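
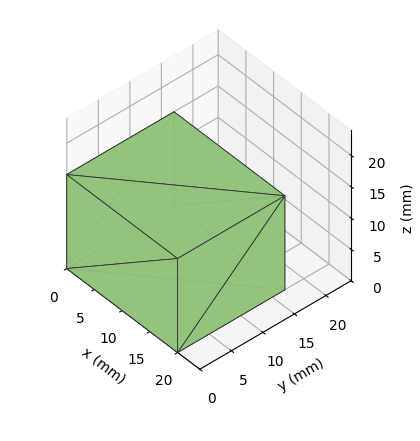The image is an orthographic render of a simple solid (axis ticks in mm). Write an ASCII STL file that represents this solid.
Reading the render: the shape is a rectangular box, roughly 20 × 17 mm footprint and 15 mm tall (dimensions read to the nearest mm from the axis ticks). For the STL, each face is triangulated and given an outward normal.

solid part
  facet normal 0.0000 0.0000 -1.0000
    outer loop
      vertex 20.0 17.0 0.0
      vertex 20.0 0.0 0.0
      vertex 0.0 0.0 0.0
    endloop
  endfacet
  facet normal 0.0000 0.0000 -1.0000
    outer loop
      vertex 0.0 17.0 0.0
      vertex 20.0 17.0 0.0
      vertex 0.0 0.0 0.0
    endloop
  endfacet
  facet normal 0.0000 0.0000 1.0000
    outer loop
      vertex 0.0 0.0 15.0
      vertex 20.0 0.0 15.0
      vertex 20.0 17.0 15.0
    endloop
  endfacet
  facet normal 0.0000 0.0000 1.0000
    outer loop
      vertex 0.0 0.0 15.0
      vertex 20.0 17.0 15.0
      vertex 0.0 17.0 15.0
    endloop
  endfacet
  facet normal 0.0000 -1.0000 0.0000
    outer loop
      vertex 0.0 0.0 0.0
      vertex 20.0 0.0 0.0
      vertex 20.0 0.0 15.0
    endloop
  endfacet
  facet normal 0.0000 -1.0000 0.0000
    outer loop
      vertex 0.0 0.0 0.0
      vertex 20.0 0.0 15.0
      vertex 0.0 0.0 15.0
    endloop
  endfacet
  facet normal 0.0000 1.0000 0.0000
    outer loop
      vertex 20.0 17.0 15.0
      vertex 20.0 17.0 0.0
      vertex 0.0 17.0 0.0
    endloop
  endfacet
  facet normal 0.0000 1.0000 0.0000
    outer loop
      vertex 0.0 17.0 15.0
      vertex 20.0 17.0 15.0
      vertex 0.0 17.0 0.0
    endloop
  endfacet
  facet normal -1.0000 0.0000 0.0000
    outer loop
      vertex 0.0 17.0 15.0
      vertex 0.0 17.0 0.0
      vertex 0.0 0.0 0.0
    endloop
  endfacet
  facet normal -1.0000 0.0000 0.0000
    outer loop
      vertex 0.0 0.0 15.0
      vertex 0.0 17.0 15.0
      vertex 0.0 0.0 0.0
    endloop
  endfacet
  facet normal 1.0000 0.0000 0.0000
    outer loop
      vertex 20.0 0.0 0.0
      vertex 20.0 17.0 0.0
      vertex 20.0 17.0 15.0
    endloop
  endfacet
  facet normal 1.0000 0.0000 0.0000
    outer loop
      vertex 20.0 0.0 0.0
      vertex 20.0 17.0 15.0
      vertex 20.0 0.0 15.0
    endloop
  endfacet
endsolid part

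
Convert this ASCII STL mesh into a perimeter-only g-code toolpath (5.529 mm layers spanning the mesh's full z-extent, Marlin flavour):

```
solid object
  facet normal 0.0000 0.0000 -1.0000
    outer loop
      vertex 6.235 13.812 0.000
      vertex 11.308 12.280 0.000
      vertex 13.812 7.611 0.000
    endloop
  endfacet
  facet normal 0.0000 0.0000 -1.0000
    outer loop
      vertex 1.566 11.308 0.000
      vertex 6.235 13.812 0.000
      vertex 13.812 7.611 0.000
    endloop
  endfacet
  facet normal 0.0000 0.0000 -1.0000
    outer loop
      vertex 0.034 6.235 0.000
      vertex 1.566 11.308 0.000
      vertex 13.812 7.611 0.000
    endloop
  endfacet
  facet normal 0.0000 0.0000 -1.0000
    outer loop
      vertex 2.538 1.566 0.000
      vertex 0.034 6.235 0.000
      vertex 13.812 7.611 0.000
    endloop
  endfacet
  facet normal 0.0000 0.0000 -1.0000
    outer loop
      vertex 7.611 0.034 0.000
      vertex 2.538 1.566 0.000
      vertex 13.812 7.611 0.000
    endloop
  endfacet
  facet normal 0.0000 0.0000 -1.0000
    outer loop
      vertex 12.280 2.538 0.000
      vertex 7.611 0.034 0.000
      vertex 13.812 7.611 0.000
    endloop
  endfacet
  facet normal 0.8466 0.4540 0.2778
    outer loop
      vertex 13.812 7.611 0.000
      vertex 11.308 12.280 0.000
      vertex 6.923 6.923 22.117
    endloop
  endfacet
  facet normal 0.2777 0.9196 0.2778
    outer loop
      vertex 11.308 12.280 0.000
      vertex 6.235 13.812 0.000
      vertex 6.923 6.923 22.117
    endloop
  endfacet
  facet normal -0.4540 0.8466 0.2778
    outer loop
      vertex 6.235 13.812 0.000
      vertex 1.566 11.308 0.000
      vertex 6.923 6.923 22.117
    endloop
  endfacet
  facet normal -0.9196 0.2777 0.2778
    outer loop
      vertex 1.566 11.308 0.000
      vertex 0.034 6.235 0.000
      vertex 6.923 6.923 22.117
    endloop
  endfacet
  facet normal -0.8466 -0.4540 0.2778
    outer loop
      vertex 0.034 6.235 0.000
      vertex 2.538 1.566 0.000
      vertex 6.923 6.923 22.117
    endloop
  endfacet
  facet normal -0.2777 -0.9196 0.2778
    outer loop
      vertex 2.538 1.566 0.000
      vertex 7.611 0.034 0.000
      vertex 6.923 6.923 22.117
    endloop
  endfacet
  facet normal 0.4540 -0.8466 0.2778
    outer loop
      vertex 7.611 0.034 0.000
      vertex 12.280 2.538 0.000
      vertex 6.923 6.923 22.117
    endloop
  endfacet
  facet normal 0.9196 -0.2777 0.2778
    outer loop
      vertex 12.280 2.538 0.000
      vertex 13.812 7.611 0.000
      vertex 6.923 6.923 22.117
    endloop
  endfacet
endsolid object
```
; perimeter-only toolpath
G21 ; units = mm
G90 ; absolute positioning
G28 ; home
; layer 1
G0 Z5.529
G0 X12.090 Y7.439
G1 X10.212 Y10.941
G1 X6.407 Y12.090
G1 X2.905 Y10.212
G1 X1.756 Y6.407
G1 X3.634 Y2.905
G1 X7.439 Y1.756
G1 X10.941 Y3.634
G1 X12.090 Y7.439
; layer 2
G0 Z11.059
G0 X10.367 Y7.267
G1 X9.116 Y9.601
G1 X6.579 Y10.367
G1 X4.245 Y9.116
G1 X3.478 Y6.579
G1 X4.731 Y4.245
G1 X7.267 Y3.478
G1 X9.601 Y4.731
G1 X10.367 Y7.267
; layer 3
G0 Z16.588
G0 X8.645 Y7.095
G1 X8.019 Y8.262
G1 X6.751 Y8.645
G1 X5.584 Y8.019
G1 X5.201 Y6.751
G1 X5.827 Y5.584
G1 X7.095 Y5.201
G1 X8.262 Y5.827
G1 X8.645 Y7.095
M2 ; end

The solid is a regular 8-sided pyramid, base circumscribed radius ≈ 6.92 mm, apex at z ≈ 22.1 mm. Slicing at Δz = 5.529 mm — 4 equal slices spanning the solid's height, so layer i sits at z = i·h/4 — gives 3 non-empty perimeters. Each is a 8-segment closed polygon; G0 lifts to the layer z and rapids to the start vertex, then G1 traces the edges. The cross-section shrinks linearly with z (the slice at the apex is degenerate and omitted).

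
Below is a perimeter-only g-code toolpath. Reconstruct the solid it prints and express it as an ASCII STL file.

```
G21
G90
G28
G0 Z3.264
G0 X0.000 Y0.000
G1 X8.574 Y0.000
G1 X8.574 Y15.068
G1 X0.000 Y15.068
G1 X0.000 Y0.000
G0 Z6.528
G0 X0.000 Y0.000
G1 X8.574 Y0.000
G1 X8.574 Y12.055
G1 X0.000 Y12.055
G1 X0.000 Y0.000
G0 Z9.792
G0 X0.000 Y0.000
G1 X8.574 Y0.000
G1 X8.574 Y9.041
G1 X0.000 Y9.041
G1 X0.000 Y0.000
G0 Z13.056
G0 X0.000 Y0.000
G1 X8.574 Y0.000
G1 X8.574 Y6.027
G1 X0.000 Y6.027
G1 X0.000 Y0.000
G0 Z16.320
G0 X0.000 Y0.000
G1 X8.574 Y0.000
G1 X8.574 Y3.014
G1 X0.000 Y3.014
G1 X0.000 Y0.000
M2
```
solid part
  facet normal 0.0000 0.0000 -1.0000
    outer loop
      vertex 8.574 18.082 0.000
      vertex 8.574 0.000 0.000
      vertex 0.000 0.000 0.000
    endloop
  endfacet
  facet normal 0.0000 0.0000 -1.0000
    outer loop
      vertex 0.000 18.082 0.000
      vertex 8.574 18.082 0.000
      vertex 0.000 0.000 0.000
    endloop
  endfacet
  facet normal 0.0000 -1.0000 0.0000
    outer loop
      vertex 0.000 0.000 0.000
      vertex 8.574 0.000 0.000
      vertex 8.574 0.000 19.584
    endloop
  endfacet
  facet normal 0.0000 -1.0000 0.0000
    outer loop
      vertex 0.000 0.000 0.000
      vertex 8.574 0.000 19.584
      vertex 0.000 0.000 19.584
    endloop
  endfacet
  facet normal 0.0000 0.7347 0.6784
    outer loop
      vertex 0.000 0.000 19.584
      vertex 8.574 0.000 19.584
      vertex 8.574 18.082 0.000
    endloop
  endfacet
  facet normal 0.0000 0.7347 0.6784
    outer loop
      vertex 0.000 0.000 19.584
      vertex 8.574 18.082 0.000
      vertex 0.000 18.082 0.000
    endloop
  endfacet
  facet normal -1.0000 0.0000 0.0000
    outer loop
      vertex 0.000 0.000 19.584
      vertex 0.000 18.082 0.000
      vertex 0.000 0.000 0.000
    endloop
  endfacet
  facet normal 1.0000 0.0000 0.0000
    outer loop
      vertex 8.574 0.000 0.000
      vertex 8.574 18.082 0.000
      vertex 8.574 0.000 19.584
    endloop
  endfacet
endsolid part

The G0 Z moves step by Δz≈3.264 mm. The G1 loops shrink linearly with z, so the solid tapers from its base footprint up to z≈19.6. Closing with a flat bottom cap and the tapered top and triangulating gives 8 facets — a wedge (ramp): 8.57 × 18.1 mm base, rising to 19.6 mm along the y=0 edge and sloping linearly to z=0 at y=18.1.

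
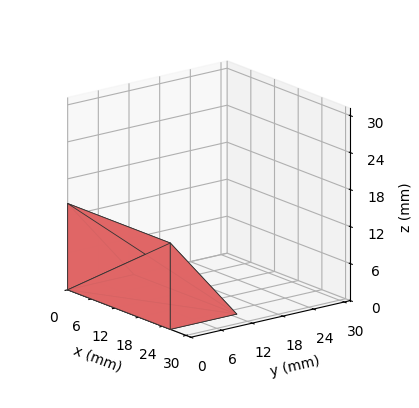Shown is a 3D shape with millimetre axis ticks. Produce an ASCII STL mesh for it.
Reading the render: the shape is a wedge (ramp): 26 × 13 mm base, rising to 14 mm along the y=0 edge and sloping linearly to z=0 at y=13 (dimensions read to the nearest mm from the axis ticks). For the STL, each face is triangulated and given an outward normal.

solid part
  facet normal 0.0000 0.0000 -1.0000
    outer loop
      vertex 26.0 13.0 0.0
      vertex 26.0 0.0 0.0
      vertex 0.0 0.0 0.0
    endloop
  endfacet
  facet normal 0.0000 0.0000 -1.0000
    outer loop
      vertex 0.0 13.0 0.0
      vertex 26.0 13.0 0.0
      vertex 0.0 0.0 0.0
    endloop
  endfacet
  facet normal 0.0000 -1.0000 0.0000
    outer loop
      vertex 0.0 0.0 0.0
      vertex 26.0 0.0 0.0
      vertex 26.0 0.0 14.0
    endloop
  endfacet
  facet normal 0.0000 -1.0000 0.0000
    outer loop
      vertex 0.0 0.0 0.0
      vertex 26.0 0.0 14.0
      vertex 0.0 0.0 14.0
    endloop
  endfacet
  facet normal 0.0000 0.7328 0.6805
    outer loop
      vertex 0.0 0.0 14.0
      vertex 26.0 0.0 14.0
      vertex 26.0 13.0 0.0
    endloop
  endfacet
  facet normal 0.0000 0.7328 0.6805
    outer loop
      vertex 0.0 0.0 14.0
      vertex 26.0 13.0 0.0
      vertex 0.0 13.0 0.0
    endloop
  endfacet
  facet normal -1.0000 0.0000 0.0000
    outer loop
      vertex 0.0 0.0 14.0
      vertex 0.0 13.0 0.0
      vertex 0.0 0.0 0.0
    endloop
  endfacet
  facet normal 1.0000 0.0000 0.0000
    outer loop
      vertex 26.0 0.0 0.0
      vertex 26.0 13.0 0.0
      vertex 26.0 0.0 14.0
    endloop
  endfacet
endsolid part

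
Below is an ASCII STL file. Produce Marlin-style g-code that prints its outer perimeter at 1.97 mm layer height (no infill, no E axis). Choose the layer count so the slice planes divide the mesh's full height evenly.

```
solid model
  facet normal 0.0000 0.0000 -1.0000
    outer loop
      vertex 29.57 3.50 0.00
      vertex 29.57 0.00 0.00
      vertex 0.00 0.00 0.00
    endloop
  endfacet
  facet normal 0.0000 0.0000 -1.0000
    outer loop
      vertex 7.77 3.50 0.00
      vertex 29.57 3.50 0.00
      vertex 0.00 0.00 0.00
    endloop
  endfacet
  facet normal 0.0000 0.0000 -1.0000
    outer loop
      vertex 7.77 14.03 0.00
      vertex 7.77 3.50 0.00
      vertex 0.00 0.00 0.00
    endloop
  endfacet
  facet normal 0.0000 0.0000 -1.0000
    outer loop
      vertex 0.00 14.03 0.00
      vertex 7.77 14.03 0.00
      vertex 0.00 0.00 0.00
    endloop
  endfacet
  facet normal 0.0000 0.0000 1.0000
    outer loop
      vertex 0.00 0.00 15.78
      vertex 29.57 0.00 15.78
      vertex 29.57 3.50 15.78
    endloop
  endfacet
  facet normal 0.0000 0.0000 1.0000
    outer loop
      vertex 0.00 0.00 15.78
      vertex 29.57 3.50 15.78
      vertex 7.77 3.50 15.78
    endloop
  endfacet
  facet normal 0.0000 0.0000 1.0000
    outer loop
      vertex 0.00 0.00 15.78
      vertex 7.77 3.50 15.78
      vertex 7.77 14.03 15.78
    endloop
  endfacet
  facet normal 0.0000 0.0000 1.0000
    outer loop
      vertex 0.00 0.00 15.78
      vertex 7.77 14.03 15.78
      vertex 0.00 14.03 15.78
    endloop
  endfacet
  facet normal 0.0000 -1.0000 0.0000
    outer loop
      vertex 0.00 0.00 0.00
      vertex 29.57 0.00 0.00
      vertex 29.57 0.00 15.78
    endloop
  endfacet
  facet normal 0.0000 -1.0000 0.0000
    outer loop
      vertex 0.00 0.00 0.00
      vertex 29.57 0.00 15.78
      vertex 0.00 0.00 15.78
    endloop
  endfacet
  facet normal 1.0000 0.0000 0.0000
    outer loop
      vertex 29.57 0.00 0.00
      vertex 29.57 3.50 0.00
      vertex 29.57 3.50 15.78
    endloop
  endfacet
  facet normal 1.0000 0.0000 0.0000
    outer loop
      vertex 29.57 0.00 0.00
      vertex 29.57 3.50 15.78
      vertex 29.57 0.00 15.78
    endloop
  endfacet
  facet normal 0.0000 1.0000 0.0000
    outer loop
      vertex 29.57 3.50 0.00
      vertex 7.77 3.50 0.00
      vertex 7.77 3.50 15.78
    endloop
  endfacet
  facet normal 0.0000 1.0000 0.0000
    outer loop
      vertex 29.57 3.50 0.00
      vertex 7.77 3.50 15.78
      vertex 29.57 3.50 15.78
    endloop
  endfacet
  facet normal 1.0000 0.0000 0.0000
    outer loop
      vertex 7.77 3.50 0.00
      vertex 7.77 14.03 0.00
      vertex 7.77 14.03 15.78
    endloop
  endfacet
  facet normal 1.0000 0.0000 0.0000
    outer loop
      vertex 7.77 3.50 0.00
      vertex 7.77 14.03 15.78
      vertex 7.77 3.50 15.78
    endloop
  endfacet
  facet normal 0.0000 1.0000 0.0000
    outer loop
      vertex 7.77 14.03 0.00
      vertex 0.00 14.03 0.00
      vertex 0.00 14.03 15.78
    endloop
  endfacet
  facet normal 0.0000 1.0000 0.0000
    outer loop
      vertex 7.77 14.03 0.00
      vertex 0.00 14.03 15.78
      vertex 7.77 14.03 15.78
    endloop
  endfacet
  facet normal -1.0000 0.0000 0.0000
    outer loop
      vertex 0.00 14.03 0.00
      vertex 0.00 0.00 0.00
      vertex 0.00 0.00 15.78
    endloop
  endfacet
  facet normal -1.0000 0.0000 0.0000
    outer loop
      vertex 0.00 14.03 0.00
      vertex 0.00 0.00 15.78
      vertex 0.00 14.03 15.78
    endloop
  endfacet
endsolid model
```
; perimeter-only toolpath
G21 ; units = mm
G90 ; absolute positioning
G28 ; home
; layer 1
G0 Z1.97
G0 X0.00 Y0.00
G1 X29.57 Y0.00
G1 X29.57 Y3.50
G1 X7.77 Y3.50
G1 X7.77 Y14.03
G1 X0.00 Y14.03
G1 X0.00 Y0.00
; layer 2
G0 Z3.94
G0 X0.00 Y0.00
G1 X29.57 Y0.00
G1 X29.57 Y3.50
G1 X7.77 Y3.50
G1 X7.77 Y14.03
G1 X0.00 Y14.03
G1 X0.00 Y0.00
; layer 3
G0 Z5.92
G0 X0.00 Y0.00
G1 X29.57 Y0.00
G1 X29.57 Y3.50
G1 X7.77 Y3.50
G1 X7.77 Y14.03
G1 X0.00 Y14.03
G1 X0.00 Y0.00
; layer 4
G0 Z7.89
G0 X0.00 Y0.00
G1 X29.57 Y0.00
G1 X29.57 Y3.50
G1 X7.77 Y3.50
G1 X7.77 Y14.03
G1 X0.00 Y14.03
G1 X0.00 Y0.00
; layer 5
G0 Z9.86
G0 X0.00 Y0.00
G1 X29.57 Y0.00
G1 X29.57 Y3.50
G1 X7.77 Y3.50
G1 X7.77 Y14.03
G1 X0.00 Y14.03
G1 X0.00 Y0.00
; layer 6
G0 Z11.83
G0 X0.00 Y0.00
G1 X29.57 Y0.00
G1 X29.57 Y3.50
G1 X7.77 Y3.50
G1 X7.77 Y14.03
G1 X0.00 Y14.03
G1 X0.00 Y0.00
; layer 7
G0 Z13.81
G0 X0.00 Y0.00
G1 X29.57 Y0.00
G1 X29.57 Y3.50
G1 X7.77 Y3.50
G1 X7.77 Y14.03
G1 X0.00 Y14.03
G1 X0.00 Y0.00
; layer 8
G0 Z15.78
G0 X0.00 Y0.00
G1 X29.57 Y0.00
G1 X29.57 Y3.50
G1 X7.77 Y3.50
G1 X7.77 Y14.03
G1 X0.00 Y14.03
G1 X0.00 Y0.00
M2 ; end

The solid is an L-shaped prism: outer 29.6 × 14 mm, arm thicknesses ≈ 3.5 mm (horizontal) and 7.77 mm (vertical), extruded 15.8 mm in z. Slicing at Δz = 1.97 mm — 8 equal slices spanning the solid's height, so layer i sits at z = i·h/8 — gives 8 non-empty perimeters. Each is a 6-segment closed polygon; G0 lifts to the layer z and rapids to the start vertex, then G1 traces the edges.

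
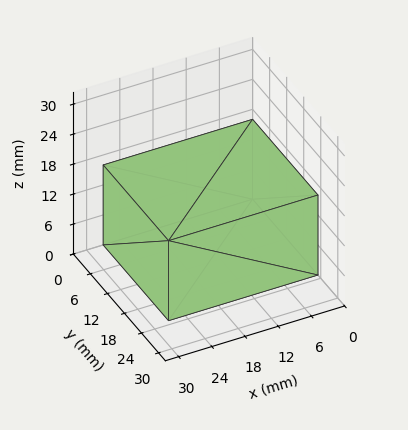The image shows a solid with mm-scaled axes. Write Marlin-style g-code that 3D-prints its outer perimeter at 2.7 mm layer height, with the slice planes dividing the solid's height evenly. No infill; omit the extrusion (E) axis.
Reading the render: the shape is a rectangular box, roughly 27 × 23 mm footprint and 16 mm tall (dimensions read to the nearest mm from the axis ticks). For the g-code, the solid's height is divided into equal slices at the stated Δz and each level perimeter traced with G1 moves after a G0 lift.

; perimeter-only toolpath
G21 ; units = mm
G90 ; absolute positioning
G28 ; home
; layer 1
G0 Z2.7
G0 X0.0 Y0.0
G1 X27.0 Y0.0
G1 X27.0 Y23.0
G1 X0.0 Y23.0
G1 X0.0 Y0.0
; layer 2
G0 Z5.3
G0 X0.0 Y0.0
G1 X27.0 Y0.0
G1 X27.0 Y23.0
G1 X0.0 Y23.0
G1 X0.0 Y0.0
; layer 3
G0 Z8.0
G0 X0.0 Y0.0
G1 X27.0 Y0.0
G1 X27.0 Y23.0
G1 X0.0 Y23.0
G1 X0.0 Y0.0
; layer 4
G0 Z10.7
G0 X0.0 Y0.0
G1 X27.0 Y0.0
G1 X27.0 Y23.0
G1 X0.0 Y23.0
G1 X0.0 Y0.0
; layer 5
G0 Z13.3
G0 X0.0 Y0.0
G1 X27.0 Y0.0
G1 X27.0 Y23.0
G1 X0.0 Y23.0
G1 X0.0 Y0.0
; layer 6
G0 Z16.0
G0 X0.0 Y0.0
G1 X27.0 Y0.0
G1 X27.0 Y23.0
G1 X0.0 Y23.0
G1 X0.0 Y0.0
M2 ; end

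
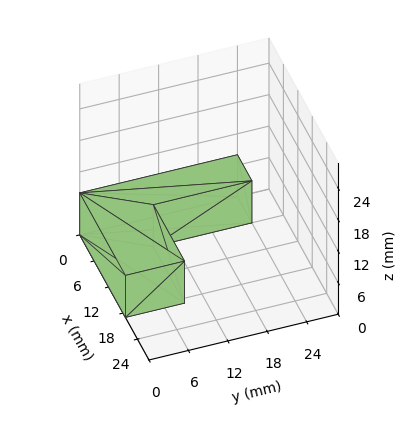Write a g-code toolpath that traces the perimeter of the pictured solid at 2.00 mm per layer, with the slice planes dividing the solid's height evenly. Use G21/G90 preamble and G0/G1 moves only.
Reading the render: the shape is an L-shaped prism: outer 19 × 24 mm, arm thicknesses ≈ 9 mm (horizontal) and 6 mm (vertical), extruded 8 mm in z (dimensions read to the nearest mm from the axis ticks). For the g-code, the solid's height is divided into equal slices at the stated Δz and each level perimeter traced with G1 moves after a G0 lift.

; perimeter-only toolpath
G21 ; units = mm
G90 ; absolute positioning
G28 ; home
; layer 1
G0 Z2.00
G0 X0.00 Y0.00
G1 X19.00 Y0.00
G1 X19.00 Y9.00
G1 X6.00 Y9.00
G1 X6.00 Y24.00
G1 X0.00 Y24.00
G1 X0.00 Y0.00
; layer 2
G0 Z4.00
G0 X0.00 Y0.00
G1 X19.00 Y0.00
G1 X19.00 Y9.00
G1 X6.00 Y9.00
G1 X6.00 Y24.00
G1 X0.00 Y24.00
G1 X0.00 Y0.00
; layer 3
G0 Z6.00
G0 X0.00 Y0.00
G1 X19.00 Y0.00
G1 X19.00 Y9.00
G1 X6.00 Y9.00
G1 X6.00 Y24.00
G1 X0.00 Y24.00
G1 X0.00 Y0.00
; layer 4
G0 Z8.00
G0 X0.00 Y0.00
G1 X19.00 Y0.00
G1 X19.00 Y9.00
G1 X6.00 Y9.00
G1 X6.00 Y24.00
G1 X0.00 Y24.00
G1 X0.00 Y0.00
M2 ; end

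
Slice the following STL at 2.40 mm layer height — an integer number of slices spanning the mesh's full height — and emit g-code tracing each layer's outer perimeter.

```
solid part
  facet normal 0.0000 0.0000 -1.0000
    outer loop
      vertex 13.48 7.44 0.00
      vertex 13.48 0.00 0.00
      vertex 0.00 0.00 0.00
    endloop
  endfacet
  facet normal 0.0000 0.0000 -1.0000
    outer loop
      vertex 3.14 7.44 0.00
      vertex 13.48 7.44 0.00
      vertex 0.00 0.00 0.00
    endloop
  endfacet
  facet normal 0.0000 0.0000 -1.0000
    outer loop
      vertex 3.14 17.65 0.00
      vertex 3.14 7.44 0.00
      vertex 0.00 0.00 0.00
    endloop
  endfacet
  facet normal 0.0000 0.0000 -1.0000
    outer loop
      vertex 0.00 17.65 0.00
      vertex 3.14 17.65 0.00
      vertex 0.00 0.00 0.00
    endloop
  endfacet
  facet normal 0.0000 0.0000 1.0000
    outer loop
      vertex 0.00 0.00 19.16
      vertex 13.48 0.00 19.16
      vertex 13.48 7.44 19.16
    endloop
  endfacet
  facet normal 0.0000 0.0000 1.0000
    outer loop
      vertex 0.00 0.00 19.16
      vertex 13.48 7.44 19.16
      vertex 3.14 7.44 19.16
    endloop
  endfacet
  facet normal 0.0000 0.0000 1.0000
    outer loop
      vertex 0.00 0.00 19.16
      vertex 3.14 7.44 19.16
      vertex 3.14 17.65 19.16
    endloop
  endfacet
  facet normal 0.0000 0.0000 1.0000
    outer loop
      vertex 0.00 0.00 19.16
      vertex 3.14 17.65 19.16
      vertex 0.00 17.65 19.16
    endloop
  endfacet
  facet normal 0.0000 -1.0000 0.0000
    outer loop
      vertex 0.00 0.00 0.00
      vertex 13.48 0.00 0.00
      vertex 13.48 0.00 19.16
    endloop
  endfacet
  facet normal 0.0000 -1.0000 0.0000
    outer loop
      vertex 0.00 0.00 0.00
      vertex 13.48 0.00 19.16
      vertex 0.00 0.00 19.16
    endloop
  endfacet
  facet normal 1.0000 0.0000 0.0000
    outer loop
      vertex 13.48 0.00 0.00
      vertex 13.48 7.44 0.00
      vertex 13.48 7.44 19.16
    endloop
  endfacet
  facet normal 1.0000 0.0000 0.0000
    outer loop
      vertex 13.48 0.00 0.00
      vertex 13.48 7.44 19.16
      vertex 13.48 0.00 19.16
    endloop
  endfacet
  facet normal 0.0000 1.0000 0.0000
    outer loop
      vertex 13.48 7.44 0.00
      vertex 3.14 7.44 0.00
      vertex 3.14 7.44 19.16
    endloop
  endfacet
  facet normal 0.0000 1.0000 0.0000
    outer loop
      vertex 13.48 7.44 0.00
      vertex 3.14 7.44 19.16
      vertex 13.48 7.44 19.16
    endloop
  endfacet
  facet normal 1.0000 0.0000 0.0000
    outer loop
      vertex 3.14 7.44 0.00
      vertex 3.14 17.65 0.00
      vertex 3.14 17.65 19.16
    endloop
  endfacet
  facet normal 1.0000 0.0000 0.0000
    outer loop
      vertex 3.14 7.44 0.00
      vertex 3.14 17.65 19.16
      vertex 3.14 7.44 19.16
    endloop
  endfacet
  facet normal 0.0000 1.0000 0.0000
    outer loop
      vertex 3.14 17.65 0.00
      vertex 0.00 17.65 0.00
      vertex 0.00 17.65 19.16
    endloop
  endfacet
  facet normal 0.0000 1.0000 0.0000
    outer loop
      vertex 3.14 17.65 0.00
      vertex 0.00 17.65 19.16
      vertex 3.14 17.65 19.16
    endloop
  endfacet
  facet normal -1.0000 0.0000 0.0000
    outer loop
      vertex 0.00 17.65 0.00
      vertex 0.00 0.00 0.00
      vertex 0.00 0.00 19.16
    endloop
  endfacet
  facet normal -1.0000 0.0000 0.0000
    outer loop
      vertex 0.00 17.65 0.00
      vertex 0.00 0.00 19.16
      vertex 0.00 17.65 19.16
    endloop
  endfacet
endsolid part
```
; perimeter-only toolpath
G21 ; units = mm
G90 ; absolute positioning
G28 ; home
; layer 1
G0 Z2.40
G0 X0.00 Y0.00
G1 X13.48 Y0.00
G1 X13.48 Y7.44
G1 X3.14 Y7.44
G1 X3.14 Y17.65
G1 X0.00 Y17.65
G1 X0.00 Y0.00
; layer 2
G0 Z4.79
G0 X0.00 Y0.00
G1 X13.48 Y0.00
G1 X13.48 Y7.44
G1 X3.14 Y7.44
G1 X3.14 Y17.65
G1 X0.00 Y17.65
G1 X0.00 Y0.00
; layer 3
G0 Z7.19
G0 X0.00 Y0.00
G1 X13.48 Y0.00
G1 X13.48 Y7.44
G1 X3.14 Y7.44
G1 X3.14 Y17.65
G1 X0.00 Y17.65
G1 X0.00 Y0.00
; layer 4
G0 Z9.58
G0 X0.00 Y0.00
G1 X13.48 Y0.00
G1 X13.48 Y7.44
G1 X3.14 Y7.44
G1 X3.14 Y17.65
G1 X0.00 Y17.65
G1 X0.00 Y0.00
; layer 5
G0 Z11.97
G0 X0.00 Y0.00
G1 X13.48 Y0.00
G1 X13.48 Y7.44
G1 X3.14 Y7.44
G1 X3.14 Y17.65
G1 X0.00 Y17.65
G1 X0.00 Y0.00
; layer 6
G0 Z14.37
G0 X0.00 Y0.00
G1 X13.48 Y0.00
G1 X13.48 Y7.44
G1 X3.14 Y7.44
G1 X3.14 Y17.65
G1 X0.00 Y17.65
G1 X0.00 Y0.00
; layer 7
G0 Z16.77
G0 X0.00 Y0.00
G1 X13.48 Y0.00
G1 X13.48 Y7.44
G1 X3.14 Y7.44
G1 X3.14 Y17.65
G1 X0.00 Y17.65
G1 X0.00 Y0.00
; layer 8
G0 Z19.16
G0 X0.00 Y0.00
G1 X13.48 Y0.00
G1 X13.48 Y7.44
G1 X3.14 Y7.44
G1 X3.14 Y17.65
G1 X0.00 Y17.65
G1 X0.00 Y0.00
M2 ; end

The solid is an L-shaped prism: outer 13.5 × 17.6 mm, arm thicknesses ≈ 7.44 mm (horizontal) and 3.14 mm (vertical), extruded 19.2 mm in z. Slicing at Δz = 2.40 mm — 8 equal slices spanning the solid's height, so layer i sits at z = i·h/8 — gives 8 non-empty perimeters. Each is a 6-segment closed polygon; G0 lifts to the layer z and rapids to the start vertex, then G1 traces the edges.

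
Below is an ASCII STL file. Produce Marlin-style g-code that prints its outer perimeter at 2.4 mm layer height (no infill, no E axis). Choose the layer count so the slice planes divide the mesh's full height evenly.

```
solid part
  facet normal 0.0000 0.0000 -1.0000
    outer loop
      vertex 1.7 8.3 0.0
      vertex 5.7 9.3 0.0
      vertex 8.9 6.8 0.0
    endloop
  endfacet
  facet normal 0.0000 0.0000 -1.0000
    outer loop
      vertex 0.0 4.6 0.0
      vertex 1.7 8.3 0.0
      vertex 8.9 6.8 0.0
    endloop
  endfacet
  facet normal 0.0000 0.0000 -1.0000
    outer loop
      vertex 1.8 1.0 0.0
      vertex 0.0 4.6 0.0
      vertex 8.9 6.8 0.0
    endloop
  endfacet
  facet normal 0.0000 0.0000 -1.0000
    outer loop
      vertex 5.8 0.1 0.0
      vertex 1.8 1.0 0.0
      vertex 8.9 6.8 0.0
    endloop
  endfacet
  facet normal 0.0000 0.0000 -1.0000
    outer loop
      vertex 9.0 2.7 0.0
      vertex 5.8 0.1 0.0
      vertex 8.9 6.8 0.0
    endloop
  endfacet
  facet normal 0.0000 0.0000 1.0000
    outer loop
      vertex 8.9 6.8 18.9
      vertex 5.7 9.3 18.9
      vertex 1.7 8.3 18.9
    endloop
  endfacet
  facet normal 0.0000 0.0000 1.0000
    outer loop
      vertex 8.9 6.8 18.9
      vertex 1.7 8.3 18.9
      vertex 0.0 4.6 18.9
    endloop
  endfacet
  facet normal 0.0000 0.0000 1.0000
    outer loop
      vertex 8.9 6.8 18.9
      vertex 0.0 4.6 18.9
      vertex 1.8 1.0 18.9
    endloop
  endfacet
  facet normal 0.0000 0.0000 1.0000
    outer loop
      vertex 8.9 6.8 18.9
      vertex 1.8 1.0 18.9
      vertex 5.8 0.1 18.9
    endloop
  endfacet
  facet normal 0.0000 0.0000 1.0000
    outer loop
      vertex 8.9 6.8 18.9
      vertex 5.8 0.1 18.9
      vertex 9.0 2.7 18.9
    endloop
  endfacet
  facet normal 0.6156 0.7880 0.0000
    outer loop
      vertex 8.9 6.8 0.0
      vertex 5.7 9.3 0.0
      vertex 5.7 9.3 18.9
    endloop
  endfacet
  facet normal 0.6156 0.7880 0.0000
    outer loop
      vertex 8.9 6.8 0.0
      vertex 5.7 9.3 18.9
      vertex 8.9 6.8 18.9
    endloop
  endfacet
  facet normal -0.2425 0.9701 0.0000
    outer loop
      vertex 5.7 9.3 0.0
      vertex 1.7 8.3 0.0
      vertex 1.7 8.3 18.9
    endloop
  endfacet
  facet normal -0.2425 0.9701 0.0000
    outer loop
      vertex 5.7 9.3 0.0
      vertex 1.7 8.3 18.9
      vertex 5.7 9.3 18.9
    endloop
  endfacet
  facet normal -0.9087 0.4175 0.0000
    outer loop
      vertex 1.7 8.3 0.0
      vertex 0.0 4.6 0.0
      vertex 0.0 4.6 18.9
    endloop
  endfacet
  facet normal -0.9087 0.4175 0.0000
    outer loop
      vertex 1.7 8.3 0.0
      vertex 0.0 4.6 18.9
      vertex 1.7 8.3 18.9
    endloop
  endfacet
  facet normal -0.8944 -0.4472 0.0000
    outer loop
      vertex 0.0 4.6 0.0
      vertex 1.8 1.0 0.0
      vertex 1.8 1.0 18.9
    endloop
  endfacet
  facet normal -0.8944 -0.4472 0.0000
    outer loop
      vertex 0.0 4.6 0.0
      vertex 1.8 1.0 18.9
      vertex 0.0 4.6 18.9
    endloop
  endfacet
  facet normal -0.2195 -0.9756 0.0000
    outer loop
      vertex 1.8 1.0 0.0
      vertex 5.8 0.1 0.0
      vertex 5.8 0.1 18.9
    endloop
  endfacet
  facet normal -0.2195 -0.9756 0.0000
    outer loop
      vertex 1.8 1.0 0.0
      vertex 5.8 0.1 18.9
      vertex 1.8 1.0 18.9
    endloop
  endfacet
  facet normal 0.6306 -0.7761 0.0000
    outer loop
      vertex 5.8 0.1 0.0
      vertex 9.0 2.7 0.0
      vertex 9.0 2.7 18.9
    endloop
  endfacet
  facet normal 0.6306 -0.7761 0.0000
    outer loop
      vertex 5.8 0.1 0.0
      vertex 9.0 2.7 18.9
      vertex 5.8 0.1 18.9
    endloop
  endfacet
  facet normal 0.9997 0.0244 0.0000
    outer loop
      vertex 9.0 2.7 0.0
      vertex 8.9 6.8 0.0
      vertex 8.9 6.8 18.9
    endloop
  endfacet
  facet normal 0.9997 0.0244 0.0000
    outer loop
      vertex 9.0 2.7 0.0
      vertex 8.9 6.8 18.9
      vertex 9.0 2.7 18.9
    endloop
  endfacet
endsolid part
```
; perimeter-only toolpath
G21 ; units = mm
G90 ; absolute positioning
G28 ; home
; layer 1
G0 Z2.4
G0 X8.9 Y6.8
G1 X5.7 Y9.3
G1 X1.7 Y8.3
G1 X0.0 Y4.6
G1 X1.8 Y1.0
G1 X5.8 Y0.1
G1 X9.0 Y2.7
G1 X8.9 Y6.8
; layer 2
G0 Z4.7
G0 X8.9 Y6.8
G1 X5.7 Y9.3
G1 X1.7 Y8.3
G1 X0.0 Y4.6
G1 X1.8 Y1.0
G1 X5.8 Y0.1
G1 X9.0 Y2.7
G1 X8.9 Y6.8
; layer 3
G0 Z7.1
G0 X8.9 Y6.8
G1 X5.7 Y9.3
G1 X1.7 Y8.3
G1 X0.0 Y4.6
G1 X1.8 Y1.0
G1 X5.8 Y0.1
G1 X9.0 Y2.7
G1 X8.9 Y6.8
; layer 4
G0 Z9.4
G0 X8.9 Y6.8
G1 X5.7 Y9.3
G1 X1.7 Y8.3
G1 X0.0 Y4.6
G1 X1.8 Y1.0
G1 X5.8 Y0.1
G1 X9.0 Y2.7
G1 X8.9 Y6.8
; layer 5
G0 Z11.8
G0 X8.9 Y6.8
G1 X5.7 Y9.3
G1 X1.7 Y8.3
G1 X0.0 Y4.6
G1 X1.8 Y1.0
G1 X5.8 Y0.1
G1 X9.0 Y2.7
G1 X8.9 Y6.8
; layer 6
G0 Z14.2
G0 X8.9 Y6.8
G1 X5.7 Y9.3
G1 X1.7 Y8.3
G1 X0.0 Y4.6
G1 X1.8 Y1.0
G1 X5.8 Y0.1
G1 X9.0 Y2.7
G1 X8.9 Y6.8
; layer 7
G0 Z16.5
G0 X8.9 Y6.8
G1 X5.7 Y9.3
G1 X1.7 Y8.3
G1 X0.0 Y4.6
G1 X1.8 Y1.0
G1 X5.8 Y0.1
G1 X9.0 Y2.7
G1 X8.9 Y6.8
; layer 8
G0 Z18.9
G0 X8.9 Y6.8
G1 X5.7 Y9.3
G1 X1.7 Y8.3
G1 X0.0 Y4.6
G1 X1.8 Y1.0
G1 X5.8 Y0.1
G1 X9.0 Y2.7
G1 X8.9 Y6.8
M2 ; end

The solid is a regular 7-sided prism (a cylinder approximated with 7 flat sides), circumscribed radius ≈ 4.7 mm, height ≈ 18.9 mm. Slicing at Δz = 2.4 mm — 8 equal slices spanning the solid's height, so layer i sits at z = i·h/8 — gives 8 non-empty perimeters. Each is a 7-segment closed polygon; G0 lifts to the layer z and rapids to the start vertex, then G1 traces the edges.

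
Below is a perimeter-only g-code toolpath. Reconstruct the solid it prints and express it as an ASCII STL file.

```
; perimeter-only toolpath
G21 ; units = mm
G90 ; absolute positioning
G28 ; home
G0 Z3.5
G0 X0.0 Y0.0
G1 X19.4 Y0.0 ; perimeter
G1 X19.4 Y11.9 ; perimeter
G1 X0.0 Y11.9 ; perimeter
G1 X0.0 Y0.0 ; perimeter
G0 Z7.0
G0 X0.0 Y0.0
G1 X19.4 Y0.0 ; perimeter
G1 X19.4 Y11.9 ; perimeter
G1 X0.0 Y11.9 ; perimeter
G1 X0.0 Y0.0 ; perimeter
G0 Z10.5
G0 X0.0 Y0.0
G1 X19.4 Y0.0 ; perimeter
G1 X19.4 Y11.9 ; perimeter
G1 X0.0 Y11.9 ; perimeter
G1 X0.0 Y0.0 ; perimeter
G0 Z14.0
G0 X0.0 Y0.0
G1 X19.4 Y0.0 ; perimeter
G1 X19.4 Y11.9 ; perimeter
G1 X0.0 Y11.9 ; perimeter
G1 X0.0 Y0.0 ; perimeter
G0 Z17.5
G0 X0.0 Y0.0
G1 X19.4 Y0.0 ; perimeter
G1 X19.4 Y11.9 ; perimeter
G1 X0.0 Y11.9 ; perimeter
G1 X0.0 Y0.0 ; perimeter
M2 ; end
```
solid part
  facet normal 0.0000 0.0000 -1.0000
    outer loop
      vertex 19.4 11.9 0.0
      vertex 19.4 0.0 0.0
      vertex 0.0 0.0 0.0
    endloop
  endfacet
  facet normal 0.0000 0.0000 -1.0000
    outer loop
      vertex 0.0 11.9 0.0
      vertex 19.4 11.9 0.0
      vertex 0.0 0.0 0.0
    endloop
  endfacet
  facet normal 0.0000 0.0000 1.0000
    outer loop
      vertex 0.0 0.0 17.5
      vertex 19.4 0.0 17.5
      vertex 19.4 11.9 17.5
    endloop
  endfacet
  facet normal 0.0000 0.0000 1.0000
    outer loop
      vertex 0.0 0.0 17.5
      vertex 19.4 11.9 17.5
      vertex 0.0 11.9 17.5
    endloop
  endfacet
  facet normal 0.0000 -1.0000 0.0000
    outer loop
      vertex 0.0 0.0 0.0
      vertex 19.4 0.0 0.0
      vertex 19.4 0.0 17.5
    endloop
  endfacet
  facet normal 0.0000 -1.0000 0.0000
    outer loop
      vertex 0.0 0.0 0.0
      vertex 19.4 0.0 17.5
      vertex 0.0 0.0 17.5
    endloop
  endfacet
  facet normal 0.0000 1.0000 0.0000
    outer loop
      vertex 19.4 11.9 17.5
      vertex 19.4 11.9 0.0
      vertex 0.0 11.9 0.0
    endloop
  endfacet
  facet normal 0.0000 1.0000 0.0000
    outer loop
      vertex 0.0 11.9 17.5
      vertex 19.4 11.9 17.5
      vertex 0.0 11.9 0.0
    endloop
  endfacet
  facet normal -1.0000 0.0000 0.0000
    outer loop
      vertex 0.0 11.9 17.5
      vertex 0.0 11.9 0.0
      vertex 0.0 0.0 0.0
    endloop
  endfacet
  facet normal -1.0000 0.0000 0.0000
    outer loop
      vertex 0.0 0.0 17.5
      vertex 0.0 11.9 17.5
      vertex 0.0 0.0 0.0
    endloop
  endfacet
  facet normal 1.0000 0.0000 0.0000
    outer loop
      vertex 19.4 0.0 0.0
      vertex 19.4 11.9 0.0
      vertex 19.4 11.9 17.5
    endloop
  endfacet
  facet normal 1.0000 0.0000 0.0000
    outer loop
      vertex 19.4 0.0 0.0
      vertex 19.4 11.9 17.5
      vertex 19.4 0.0 17.5
    endloop
  endfacet
endsolid part

The G0 Z moves step by Δz≈3.5 mm. Every layer's G1 loop is the same polygon, so the solid is a straight extrusion of it from z=0 to z≈17.5. Closing with flat bottom and top caps and triangulating gives 12 facets — a rectangular box, roughly 19.4 × 11.9 mm footprint and 17.5 mm tall.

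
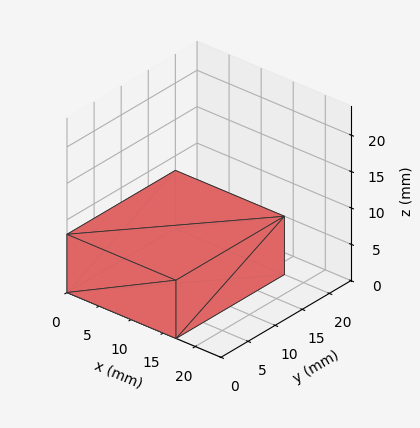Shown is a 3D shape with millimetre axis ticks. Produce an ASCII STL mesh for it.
Reading the render: the shape is a rectangular box, roughly 17 × 20 mm footprint and 8 mm tall (dimensions read to the nearest mm from the axis ticks). For the STL, each face is triangulated and given an outward normal.

solid part
  facet normal 0.0000 0.0000 -1.0000
    outer loop
      vertex 17.0 20.0 0.0
      vertex 17.0 0.0 0.0
      vertex 0.0 0.0 0.0
    endloop
  endfacet
  facet normal 0.0000 0.0000 -1.0000
    outer loop
      vertex 0.0 20.0 0.0
      vertex 17.0 20.0 0.0
      vertex 0.0 0.0 0.0
    endloop
  endfacet
  facet normal 0.0000 0.0000 1.0000
    outer loop
      vertex 0.0 0.0 8.0
      vertex 17.0 0.0 8.0
      vertex 17.0 20.0 8.0
    endloop
  endfacet
  facet normal 0.0000 0.0000 1.0000
    outer loop
      vertex 0.0 0.0 8.0
      vertex 17.0 20.0 8.0
      vertex 0.0 20.0 8.0
    endloop
  endfacet
  facet normal 0.0000 -1.0000 0.0000
    outer loop
      vertex 0.0 0.0 0.0
      vertex 17.0 0.0 0.0
      vertex 17.0 0.0 8.0
    endloop
  endfacet
  facet normal 0.0000 -1.0000 0.0000
    outer loop
      vertex 0.0 0.0 0.0
      vertex 17.0 0.0 8.0
      vertex 0.0 0.0 8.0
    endloop
  endfacet
  facet normal 0.0000 1.0000 0.0000
    outer loop
      vertex 17.0 20.0 8.0
      vertex 17.0 20.0 0.0
      vertex 0.0 20.0 0.0
    endloop
  endfacet
  facet normal 0.0000 1.0000 0.0000
    outer loop
      vertex 0.0 20.0 8.0
      vertex 17.0 20.0 8.0
      vertex 0.0 20.0 0.0
    endloop
  endfacet
  facet normal -1.0000 0.0000 0.0000
    outer loop
      vertex 0.0 20.0 8.0
      vertex 0.0 20.0 0.0
      vertex 0.0 0.0 0.0
    endloop
  endfacet
  facet normal -1.0000 0.0000 0.0000
    outer loop
      vertex 0.0 0.0 8.0
      vertex 0.0 20.0 8.0
      vertex 0.0 0.0 0.0
    endloop
  endfacet
  facet normal 1.0000 0.0000 0.0000
    outer loop
      vertex 17.0 0.0 0.0
      vertex 17.0 20.0 0.0
      vertex 17.0 20.0 8.0
    endloop
  endfacet
  facet normal 1.0000 0.0000 0.0000
    outer loop
      vertex 17.0 0.0 0.0
      vertex 17.0 20.0 8.0
      vertex 17.0 0.0 8.0
    endloop
  endfacet
endsolid part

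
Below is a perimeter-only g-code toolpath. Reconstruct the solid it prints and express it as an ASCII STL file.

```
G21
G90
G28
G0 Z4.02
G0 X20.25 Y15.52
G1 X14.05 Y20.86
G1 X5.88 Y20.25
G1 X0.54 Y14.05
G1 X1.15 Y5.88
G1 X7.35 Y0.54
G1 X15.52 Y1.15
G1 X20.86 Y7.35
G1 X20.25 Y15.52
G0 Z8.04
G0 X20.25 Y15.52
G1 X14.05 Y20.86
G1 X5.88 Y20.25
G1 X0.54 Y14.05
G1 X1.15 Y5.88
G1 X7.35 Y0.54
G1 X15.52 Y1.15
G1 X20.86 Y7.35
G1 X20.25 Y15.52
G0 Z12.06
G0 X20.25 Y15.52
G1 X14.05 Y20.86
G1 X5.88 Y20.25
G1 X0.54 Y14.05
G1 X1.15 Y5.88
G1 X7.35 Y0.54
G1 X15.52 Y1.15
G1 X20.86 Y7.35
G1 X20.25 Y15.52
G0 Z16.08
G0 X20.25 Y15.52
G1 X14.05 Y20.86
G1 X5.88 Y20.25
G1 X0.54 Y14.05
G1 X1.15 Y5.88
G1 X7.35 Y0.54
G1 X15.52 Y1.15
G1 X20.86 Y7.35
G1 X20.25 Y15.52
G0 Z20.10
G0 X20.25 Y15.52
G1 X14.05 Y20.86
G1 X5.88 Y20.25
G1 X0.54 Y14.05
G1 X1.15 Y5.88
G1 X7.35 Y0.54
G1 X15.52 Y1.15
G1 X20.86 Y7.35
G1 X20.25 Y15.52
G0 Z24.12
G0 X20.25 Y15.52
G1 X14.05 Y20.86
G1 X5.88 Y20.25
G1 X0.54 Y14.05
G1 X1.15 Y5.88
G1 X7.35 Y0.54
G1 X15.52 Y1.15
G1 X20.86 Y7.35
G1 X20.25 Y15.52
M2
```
solid part
  facet normal 0.0000 0.0000 -1.0000
    outer loop
      vertex 5.88 20.25 0.00
      vertex 14.05 20.86 0.00
      vertex 20.25 15.52 0.00
    endloop
  endfacet
  facet normal 0.0000 0.0000 -1.0000
    outer loop
      vertex 0.54 14.05 0.00
      vertex 5.88 20.25 0.00
      vertex 20.25 15.52 0.00
    endloop
  endfacet
  facet normal 0.0000 0.0000 -1.0000
    outer loop
      vertex 1.15 5.88 0.00
      vertex 0.54 14.05 0.00
      vertex 20.25 15.52 0.00
    endloop
  endfacet
  facet normal 0.0000 0.0000 -1.0000
    outer loop
      vertex 7.35 0.54 0.00
      vertex 1.15 5.88 0.00
      vertex 20.25 15.52 0.00
    endloop
  endfacet
  facet normal 0.0000 0.0000 -1.0000
    outer loop
      vertex 15.52 1.15 0.00
      vertex 7.35 0.54 0.00
      vertex 20.25 15.52 0.00
    endloop
  endfacet
  facet normal 0.0000 0.0000 -1.0000
    outer loop
      vertex 20.86 7.35 0.00
      vertex 15.52 1.15 0.00
      vertex 20.25 15.52 0.00
    endloop
  endfacet
  facet normal 0.0000 0.0000 1.0000
    outer loop
      vertex 20.25 15.52 24.12
      vertex 14.05 20.86 24.12
      vertex 5.88 20.25 24.12
    endloop
  endfacet
  facet normal 0.0000 0.0000 1.0000
    outer loop
      vertex 20.25 15.52 24.12
      vertex 5.88 20.25 24.12
      vertex 0.54 14.05 24.12
    endloop
  endfacet
  facet normal 0.0000 0.0000 1.0000
    outer loop
      vertex 20.25 15.52 24.12
      vertex 0.54 14.05 24.12
      vertex 1.15 5.88 24.12
    endloop
  endfacet
  facet normal 0.0000 0.0000 1.0000
    outer loop
      vertex 20.25 15.52 24.12
      vertex 1.15 5.88 24.12
      vertex 7.35 0.54 24.12
    endloop
  endfacet
  facet normal 0.0000 0.0000 1.0000
    outer loop
      vertex 20.25 15.52 24.12
      vertex 7.35 0.54 24.12
      vertex 15.52 1.15 24.12
    endloop
  endfacet
  facet normal 0.0000 0.0000 1.0000
    outer loop
      vertex 20.25 15.52 24.12
      vertex 15.52 1.15 24.12
      vertex 20.86 7.35 24.12
    endloop
  endfacet
  facet normal 0.6526 0.7577 0.0000
    outer loop
      vertex 20.25 15.52 0.00
      vertex 14.05 20.86 0.00
      vertex 14.05 20.86 24.12
    endloop
  endfacet
  facet normal 0.6526 0.7577 0.0000
    outer loop
      vertex 20.25 15.52 0.00
      vertex 14.05 20.86 24.12
      vertex 20.25 15.52 24.12
    endloop
  endfacet
  facet normal -0.0745 0.9972 0.0000
    outer loop
      vertex 14.05 20.86 0.00
      vertex 5.88 20.25 0.00
      vertex 5.88 20.25 24.12
    endloop
  endfacet
  facet normal -0.0745 0.9972 0.0000
    outer loop
      vertex 14.05 20.86 0.00
      vertex 5.88 20.25 24.12
      vertex 14.05 20.86 24.12
    endloop
  endfacet
  facet normal -0.7577 0.6526 0.0000
    outer loop
      vertex 5.88 20.25 0.00
      vertex 0.54 14.05 0.00
      vertex 0.54 14.05 24.12
    endloop
  endfacet
  facet normal -0.7577 0.6526 0.0000
    outer loop
      vertex 5.88 20.25 0.00
      vertex 0.54 14.05 24.12
      vertex 5.88 20.25 24.12
    endloop
  endfacet
  facet normal -0.9972 -0.0745 0.0000
    outer loop
      vertex 0.54 14.05 0.00
      vertex 1.15 5.88 0.00
      vertex 1.15 5.88 24.12
    endloop
  endfacet
  facet normal -0.9972 -0.0745 0.0000
    outer loop
      vertex 0.54 14.05 0.00
      vertex 1.15 5.88 24.12
      vertex 0.54 14.05 24.12
    endloop
  endfacet
  facet normal -0.6526 -0.7577 0.0000
    outer loop
      vertex 1.15 5.88 0.00
      vertex 7.35 0.54 0.00
      vertex 7.35 0.54 24.12
    endloop
  endfacet
  facet normal -0.6526 -0.7577 0.0000
    outer loop
      vertex 1.15 5.88 0.00
      vertex 7.35 0.54 24.12
      vertex 1.15 5.88 24.12
    endloop
  endfacet
  facet normal 0.0745 -0.9972 0.0000
    outer loop
      vertex 7.35 0.54 0.00
      vertex 15.52 1.15 0.00
      vertex 15.52 1.15 24.12
    endloop
  endfacet
  facet normal 0.0745 -0.9972 0.0000
    outer loop
      vertex 7.35 0.54 0.00
      vertex 15.52 1.15 24.12
      vertex 7.35 0.54 24.12
    endloop
  endfacet
  facet normal 0.7577 -0.6526 0.0000
    outer loop
      vertex 15.52 1.15 0.00
      vertex 20.86 7.35 0.00
      vertex 20.86 7.35 24.12
    endloop
  endfacet
  facet normal 0.7577 -0.6526 0.0000
    outer loop
      vertex 15.52 1.15 0.00
      vertex 20.86 7.35 24.12
      vertex 15.52 1.15 24.12
    endloop
  endfacet
  facet normal 0.9972 0.0745 0.0000
    outer loop
      vertex 20.86 7.35 0.00
      vertex 20.25 15.52 0.00
      vertex 20.25 15.52 24.12
    endloop
  endfacet
  facet normal 0.9972 0.0745 0.0000
    outer loop
      vertex 20.86 7.35 0.00
      vertex 20.25 15.52 24.12
      vertex 20.86 7.35 24.12
    endloop
  endfacet
endsolid part

The G0 Z moves step by Δz≈4.02 mm. Every layer's G1 loop is the same polygon, so the solid is a straight extrusion of it from z=0 to z≈24.1. Closing with flat bottom and top caps and triangulating gives 28 facets — a regular 8-sided prism (a cylinder approximated with 8 flat sides), circumscribed radius ≈ 10.7 mm, height ≈ 24.1 mm.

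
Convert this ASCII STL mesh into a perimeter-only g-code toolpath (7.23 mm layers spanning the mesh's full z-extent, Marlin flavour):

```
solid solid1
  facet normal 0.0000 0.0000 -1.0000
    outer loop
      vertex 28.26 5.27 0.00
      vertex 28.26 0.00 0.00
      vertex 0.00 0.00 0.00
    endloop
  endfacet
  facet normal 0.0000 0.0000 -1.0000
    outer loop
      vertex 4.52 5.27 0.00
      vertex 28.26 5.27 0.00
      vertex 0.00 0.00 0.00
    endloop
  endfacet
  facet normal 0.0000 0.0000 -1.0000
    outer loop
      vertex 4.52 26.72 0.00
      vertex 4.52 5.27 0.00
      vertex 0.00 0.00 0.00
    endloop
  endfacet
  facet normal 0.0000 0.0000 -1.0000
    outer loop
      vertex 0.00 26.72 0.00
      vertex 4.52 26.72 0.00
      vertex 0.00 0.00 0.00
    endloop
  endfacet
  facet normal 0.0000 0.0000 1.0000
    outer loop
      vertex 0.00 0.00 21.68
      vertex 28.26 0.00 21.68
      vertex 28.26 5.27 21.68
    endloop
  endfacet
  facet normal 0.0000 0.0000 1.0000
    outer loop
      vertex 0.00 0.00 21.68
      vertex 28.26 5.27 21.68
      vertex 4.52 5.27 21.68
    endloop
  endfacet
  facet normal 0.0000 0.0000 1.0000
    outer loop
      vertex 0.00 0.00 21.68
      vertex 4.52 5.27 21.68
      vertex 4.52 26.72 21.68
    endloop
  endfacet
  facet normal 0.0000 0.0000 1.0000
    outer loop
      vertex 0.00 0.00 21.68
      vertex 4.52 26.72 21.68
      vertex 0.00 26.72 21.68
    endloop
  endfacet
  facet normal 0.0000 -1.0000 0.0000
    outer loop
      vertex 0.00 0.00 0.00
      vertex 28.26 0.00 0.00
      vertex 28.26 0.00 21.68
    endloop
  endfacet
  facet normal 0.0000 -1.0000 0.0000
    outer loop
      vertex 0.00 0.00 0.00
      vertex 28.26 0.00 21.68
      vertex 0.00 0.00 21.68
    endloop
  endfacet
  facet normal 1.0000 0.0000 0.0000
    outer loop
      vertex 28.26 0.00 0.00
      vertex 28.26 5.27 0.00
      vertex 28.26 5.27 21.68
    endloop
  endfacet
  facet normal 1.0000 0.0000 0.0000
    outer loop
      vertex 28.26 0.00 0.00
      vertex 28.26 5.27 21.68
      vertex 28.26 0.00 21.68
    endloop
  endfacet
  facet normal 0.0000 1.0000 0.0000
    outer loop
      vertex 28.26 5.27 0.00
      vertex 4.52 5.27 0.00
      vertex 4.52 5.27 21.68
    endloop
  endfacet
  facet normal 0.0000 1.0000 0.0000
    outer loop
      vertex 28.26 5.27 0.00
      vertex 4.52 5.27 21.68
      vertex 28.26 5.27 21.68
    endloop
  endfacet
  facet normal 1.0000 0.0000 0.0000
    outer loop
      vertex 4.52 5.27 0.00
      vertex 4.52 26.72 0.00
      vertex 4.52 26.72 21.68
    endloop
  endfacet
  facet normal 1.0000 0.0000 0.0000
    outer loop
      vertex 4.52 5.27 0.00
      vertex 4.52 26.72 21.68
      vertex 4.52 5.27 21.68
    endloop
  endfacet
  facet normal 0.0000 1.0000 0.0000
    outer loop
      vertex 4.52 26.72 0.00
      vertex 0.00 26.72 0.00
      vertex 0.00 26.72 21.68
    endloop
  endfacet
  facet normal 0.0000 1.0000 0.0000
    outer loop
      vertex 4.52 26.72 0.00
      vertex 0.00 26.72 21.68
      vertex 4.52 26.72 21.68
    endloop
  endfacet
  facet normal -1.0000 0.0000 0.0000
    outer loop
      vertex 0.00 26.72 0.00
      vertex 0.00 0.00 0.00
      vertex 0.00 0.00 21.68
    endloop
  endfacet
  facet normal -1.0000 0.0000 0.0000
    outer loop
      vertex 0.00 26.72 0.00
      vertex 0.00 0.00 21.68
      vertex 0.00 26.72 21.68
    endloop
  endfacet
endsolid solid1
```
; perimeter-only toolpath
G21 ; units = mm
G90 ; absolute positioning
G28 ; home
; layer 1
G0 Z7.23
G0 X0.00 Y0.00
G1 X28.26 Y0.00
G1 X28.26 Y5.27
G1 X4.52 Y5.27
G1 X4.52 Y26.72
G1 X0.00 Y26.72
G1 X0.00 Y0.00
; layer 2
G0 Z14.45
G0 X0.00 Y0.00
G1 X28.26 Y0.00
G1 X28.26 Y5.27
G1 X4.52 Y5.27
G1 X4.52 Y26.72
G1 X0.00 Y26.72
G1 X0.00 Y0.00
; layer 3
G0 Z21.68
G0 X0.00 Y0.00
G1 X28.26 Y0.00
G1 X28.26 Y5.27
G1 X4.52 Y5.27
G1 X4.52 Y26.72
G1 X0.00 Y26.72
G1 X0.00 Y0.00
M2 ; end

The solid is an L-shaped prism: outer 28.3 × 26.7 mm, arm thicknesses ≈ 5.27 mm (horizontal) and 4.52 mm (vertical), extruded 21.7 mm in z. Slicing at Δz = 7.23 mm — 3 equal slices spanning the solid's height, so layer i sits at z = i·h/3 — gives 3 non-empty perimeters. Each is a 6-segment closed polygon; G0 lifts to the layer z and rapids to the start vertex, then G1 traces the edges.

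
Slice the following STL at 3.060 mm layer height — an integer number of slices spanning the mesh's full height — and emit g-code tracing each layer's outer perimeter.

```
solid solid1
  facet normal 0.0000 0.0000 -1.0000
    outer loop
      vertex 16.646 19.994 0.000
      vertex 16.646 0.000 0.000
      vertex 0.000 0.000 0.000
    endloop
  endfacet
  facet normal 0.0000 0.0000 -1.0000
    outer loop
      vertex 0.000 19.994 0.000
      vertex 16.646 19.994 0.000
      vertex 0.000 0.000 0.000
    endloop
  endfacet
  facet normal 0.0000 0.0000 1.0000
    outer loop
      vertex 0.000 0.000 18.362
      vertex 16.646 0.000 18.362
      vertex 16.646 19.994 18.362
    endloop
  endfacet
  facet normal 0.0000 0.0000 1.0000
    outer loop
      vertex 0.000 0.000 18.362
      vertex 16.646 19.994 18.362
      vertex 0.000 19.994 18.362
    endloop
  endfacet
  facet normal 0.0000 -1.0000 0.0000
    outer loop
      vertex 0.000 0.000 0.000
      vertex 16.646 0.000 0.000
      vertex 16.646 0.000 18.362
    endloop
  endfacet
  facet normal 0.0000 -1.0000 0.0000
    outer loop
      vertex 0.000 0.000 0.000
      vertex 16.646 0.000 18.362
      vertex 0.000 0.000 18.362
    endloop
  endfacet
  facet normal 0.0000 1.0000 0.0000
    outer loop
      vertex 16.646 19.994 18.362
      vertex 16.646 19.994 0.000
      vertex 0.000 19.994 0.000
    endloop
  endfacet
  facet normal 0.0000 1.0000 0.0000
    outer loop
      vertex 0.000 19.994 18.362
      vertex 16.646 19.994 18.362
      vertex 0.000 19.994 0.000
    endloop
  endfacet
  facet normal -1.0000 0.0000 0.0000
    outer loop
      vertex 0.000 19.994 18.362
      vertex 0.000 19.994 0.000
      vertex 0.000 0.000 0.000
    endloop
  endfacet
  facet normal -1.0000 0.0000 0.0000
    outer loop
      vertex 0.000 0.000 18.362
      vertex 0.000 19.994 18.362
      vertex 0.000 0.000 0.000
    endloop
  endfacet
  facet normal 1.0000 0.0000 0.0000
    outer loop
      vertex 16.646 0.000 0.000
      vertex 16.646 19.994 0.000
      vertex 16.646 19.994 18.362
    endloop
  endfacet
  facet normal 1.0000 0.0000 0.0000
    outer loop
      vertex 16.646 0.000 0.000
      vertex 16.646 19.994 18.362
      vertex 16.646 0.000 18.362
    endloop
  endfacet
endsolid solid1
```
; perimeter-only toolpath
G21 ; units = mm
G90 ; absolute positioning
G28 ; home
; layer 1
G0 Z3.060
G0 X0.000 Y0.000
G1 X16.646 Y0.000
G1 X16.646 Y19.994
G1 X0.000 Y19.994
G1 X0.000 Y0.000
; layer 2
G0 Z6.121
G0 X0.000 Y0.000
G1 X16.646 Y0.000
G1 X16.646 Y19.994
G1 X0.000 Y19.994
G1 X0.000 Y0.000
; layer 3
G0 Z9.181
G0 X0.000 Y0.000
G1 X16.646 Y0.000
G1 X16.646 Y19.994
G1 X0.000 Y19.994
G1 X0.000 Y0.000
; layer 4
G0 Z12.241
G0 X0.000 Y0.000
G1 X16.646 Y0.000
G1 X16.646 Y19.994
G1 X0.000 Y19.994
G1 X0.000 Y0.000
; layer 5
G0 Z15.302
G0 X0.000 Y0.000
G1 X16.646 Y0.000
G1 X16.646 Y19.994
G1 X0.000 Y19.994
G1 X0.000 Y0.000
; layer 6
G0 Z18.362
G0 X0.000 Y0.000
G1 X16.646 Y0.000
G1 X16.646 Y19.994
G1 X0.000 Y19.994
G1 X0.000 Y0.000
M2 ; end

The solid is a rectangular box, roughly 16.6 × 20 mm footprint and 18.4 mm tall. Slicing at Δz = 3.060 mm — 6 equal slices spanning the solid's height, so layer i sits at z = i·h/6 — gives 6 non-empty perimeters. Each is a 4-segment closed polygon; G0 lifts to the layer z and rapids to the start vertex, then G1 traces the edges.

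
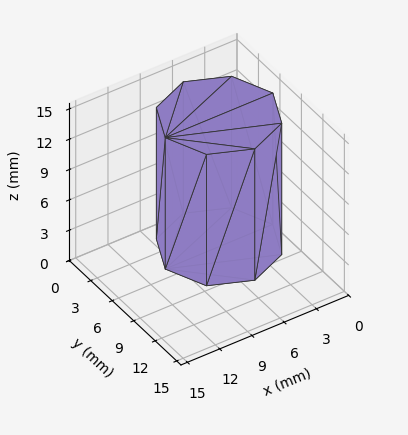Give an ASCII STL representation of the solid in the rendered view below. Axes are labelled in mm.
Reading the render: the shape is a regular 8-sided prism (a cylinder approximated with 8 flat sides), circumscribed radius ≈ 5 mm, height ≈ 13 mm (dimensions read to the nearest mm from the axis ticks). For the STL, each face is triangulated and given an outward normal.

solid part
  facet normal 0.0000 0.0000 -1.0000
    outer loop
      vertex 5.0 10.0 0.0
      vertex 8.5 8.5 0.0
      vertex 10.0 5.0 0.0
    endloop
  endfacet
  facet normal 0.0000 0.0000 -1.0000
    outer loop
      vertex 1.5 8.5 0.0
      vertex 5.0 10.0 0.0
      vertex 10.0 5.0 0.0
    endloop
  endfacet
  facet normal 0.0000 0.0000 -1.0000
    outer loop
      vertex 0.0 5.0 0.0
      vertex 1.5 8.5 0.0
      vertex 10.0 5.0 0.0
    endloop
  endfacet
  facet normal 0.0000 0.0000 -1.0000
    outer loop
      vertex 1.5 1.5 0.0
      vertex 0.0 5.0 0.0
      vertex 10.0 5.0 0.0
    endloop
  endfacet
  facet normal 0.0000 0.0000 -1.0000
    outer loop
      vertex 5.0 0.0 0.0
      vertex 1.5 1.5 0.0
      vertex 10.0 5.0 0.0
    endloop
  endfacet
  facet normal 0.0000 0.0000 -1.0000
    outer loop
      vertex 8.5 1.5 0.0
      vertex 5.0 0.0 0.0
      vertex 10.0 5.0 0.0
    endloop
  endfacet
  facet normal 0.0000 0.0000 1.0000
    outer loop
      vertex 10.0 5.0 13.0
      vertex 8.5 8.5 13.0
      vertex 5.0 10.0 13.0
    endloop
  endfacet
  facet normal 0.0000 0.0000 1.0000
    outer loop
      vertex 10.0 5.0 13.0
      vertex 5.0 10.0 13.0
      vertex 1.5 8.5 13.0
    endloop
  endfacet
  facet normal 0.0000 0.0000 1.0000
    outer loop
      vertex 10.0 5.0 13.0
      vertex 1.5 8.5 13.0
      vertex 0.0 5.0 13.0
    endloop
  endfacet
  facet normal 0.0000 0.0000 1.0000
    outer loop
      vertex 10.0 5.0 13.0
      vertex 0.0 5.0 13.0
      vertex 1.5 1.5 13.0
    endloop
  endfacet
  facet normal 0.0000 0.0000 1.0000
    outer loop
      vertex 10.0 5.0 13.0
      vertex 1.5 1.5 13.0
      vertex 5.0 0.0 13.0
    endloop
  endfacet
  facet normal 0.0000 0.0000 1.0000
    outer loop
      vertex 10.0 5.0 13.0
      vertex 5.0 0.0 13.0
      vertex 8.5 1.5 13.0
    endloop
  endfacet
  facet normal 0.9191 0.3939 0.0000
    outer loop
      vertex 10.0 5.0 0.0
      vertex 8.5 8.5 0.0
      vertex 8.5 8.5 13.0
    endloop
  endfacet
  facet normal 0.9191 0.3939 0.0000
    outer loop
      vertex 10.0 5.0 0.0
      vertex 8.5 8.5 13.0
      vertex 10.0 5.0 13.0
    endloop
  endfacet
  facet normal 0.3939 0.9191 0.0000
    outer loop
      vertex 8.5 8.5 0.0
      vertex 5.0 10.0 0.0
      vertex 5.0 10.0 13.0
    endloop
  endfacet
  facet normal 0.3939 0.9191 0.0000
    outer loop
      vertex 8.5 8.5 0.0
      vertex 5.0 10.0 13.0
      vertex 8.5 8.5 13.0
    endloop
  endfacet
  facet normal -0.3939 0.9191 0.0000
    outer loop
      vertex 5.0 10.0 0.0
      vertex 1.5 8.5 0.0
      vertex 1.5 8.5 13.0
    endloop
  endfacet
  facet normal -0.3939 0.9191 0.0000
    outer loop
      vertex 5.0 10.0 0.0
      vertex 1.5 8.5 13.0
      vertex 5.0 10.0 13.0
    endloop
  endfacet
  facet normal -0.9191 0.3939 0.0000
    outer loop
      vertex 1.5 8.5 0.0
      vertex 0.0 5.0 0.0
      vertex 0.0 5.0 13.0
    endloop
  endfacet
  facet normal -0.9191 0.3939 0.0000
    outer loop
      vertex 1.5 8.5 0.0
      vertex 0.0 5.0 13.0
      vertex 1.5 8.5 13.0
    endloop
  endfacet
  facet normal -0.9191 -0.3939 0.0000
    outer loop
      vertex 0.0 5.0 0.0
      vertex 1.5 1.5 0.0
      vertex 1.5 1.5 13.0
    endloop
  endfacet
  facet normal -0.9191 -0.3939 0.0000
    outer loop
      vertex 0.0 5.0 0.0
      vertex 1.5 1.5 13.0
      vertex 0.0 5.0 13.0
    endloop
  endfacet
  facet normal -0.3939 -0.9191 0.0000
    outer loop
      vertex 1.5 1.5 0.0
      vertex 5.0 0.0 0.0
      vertex 5.0 0.0 13.0
    endloop
  endfacet
  facet normal -0.3939 -0.9191 0.0000
    outer loop
      vertex 1.5 1.5 0.0
      vertex 5.0 0.0 13.0
      vertex 1.5 1.5 13.0
    endloop
  endfacet
  facet normal 0.3939 -0.9191 0.0000
    outer loop
      vertex 5.0 0.0 0.0
      vertex 8.5 1.5 0.0
      vertex 8.5 1.5 13.0
    endloop
  endfacet
  facet normal 0.3939 -0.9191 0.0000
    outer loop
      vertex 5.0 0.0 0.0
      vertex 8.5 1.5 13.0
      vertex 5.0 0.0 13.0
    endloop
  endfacet
  facet normal 0.9191 -0.3939 0.0000
    outer loop
      vertex 8.5 1.5 0.0
      vertex 10.0 5.0 0.0
      vertex 10.0 5.0 13.0
    endloop
  endfacet
  facet normal 0.9191 -0.3939 0.0000
    outer loop
      vertex 8.5 1.5 0.0
      vertex 10.0 5.0 13.0
      vertex 8.5 1.5 13.0
    endloop
  endfacet
endsolid part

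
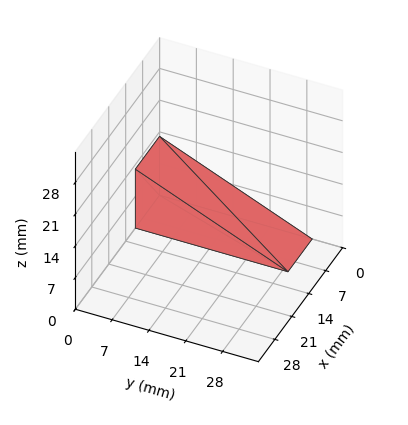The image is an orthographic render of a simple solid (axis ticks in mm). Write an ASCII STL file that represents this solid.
Reading the render: the shape is a wedge (ramp): 10 × 29 mm base, rising to 13 mm along the y=0 edge and sloping linearly to z=0 at y=29 (dimensions read to the nearest mm from the axis ticks). For the STL, each face is triangulated and given an outward normal.

solid part
  facet normal 0.0000 0.0000 -1.0000
    outer loop
      vertex 10.000 29.000 0.000
      vertex 10.000 0.000 0.000
      vertex 0.000 0.000 0.000
    endloop
  endfacet
  facet normal 0.0000 0.0000 -1.0000
    outer loop
      vertex 0.000 29.000 0.000
      vertex 10.000 29.000 0.000
      vertex 0.000 0.000 0.000
    endloop
  endfacet
  facet normal 0.0000 -1.0000 0.0000
    outer loop
      vertex 0.000 0.000 0.000
      vertex 10.000 0.000 0.000
      vertex 10.000 0.000 13.000
    endloop
  endfacet
  facet normal 0.0000 -1.0000 0.0000
    outer loop
      vertex 0.000 0.000 0.000
      vertex 10.000 0.000 13.000
      vertex 0.000 0.000 13.000
    endloop
  endfacet
  facet normal 0.0000 0.4091 0.9125
    outer loop
      vertex 0.000 0.000 13.000
      vertex 10.000 0.000 13.000
      vertex 10.000 29.000 0.000
    endloop
  endfacet
  facet normal 0.0000 0.4091 0.9125
    outer loop
      vertex 0.000 0.000 13.000
      vertex 10.000 29.000 0.000
      vertex 0.000 29.000 0.000
    endloop
  endfacet
  facet normal -1.0000 0.0000 0.0000
    outer loop
      vertex 0.000 0.000 13.000
      vertex 0.000 29.000 0.000
      vertex 0.000 0.000 0.000
    endloop
  endfacet
  facet normal 1.0000 0.0000 0.0000
    outer loop
      vertex 10.000 0.000 0.000
      vertex 10.000 29.000 0.000
      vertex 10.000 0.000 13.000
    endloop
  endfacet
endsolid part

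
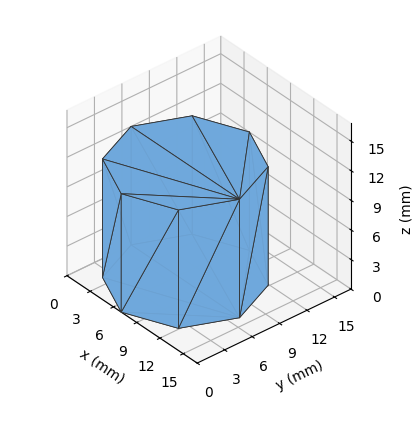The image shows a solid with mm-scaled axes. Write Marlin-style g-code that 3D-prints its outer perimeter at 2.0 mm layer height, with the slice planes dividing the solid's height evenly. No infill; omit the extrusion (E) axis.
Reading the render: the shape is a regular 8-sided prism (a cylinder approximated with 8 flat sides), circumscribed radius ≈ 7 mm, height ≈ 12 mm (dimensions read to the nearest mm from the axis ticks). For the g-code, the solid's height is divided into equal slices at the stated Δz and each level perimeter traced with G1 moves after a G0 lift.

; perimeter-only toolpath
G21 ; units = mm
G90 ; absolute positioning
G28 ; home
; layer 1
G0 Z2.0
G0 X14.0 Y7.0
G1 X11.9 Y11.9
G1 X7.0 Y14.0
G1 X2.1 Y11.9
G1 X0.0 Y7.0
G1 X2.1 Y2.1
G1 X7.0 Y0.0
G1 X11.9 Y2.1
G1 X14.0 Y7.0
; layer 2
G0 Z4.0
G0 X14.0 Y7.0
G1 X11.9 Y11.9
G1 X7.0 Y14.0
G1 X2.1 Y11.9
G1 X0.0 Y7.0
G1 X2.1 Y2.1
G1 X7.0 Y0.0
G1 X11.9 Y2.1
G1 X14.0 Y7.0
; layer 3
G0 Z6.0
G0 X14.0 Y7.0
G1 X11.9 Y11.9
G1 X7.0 Y14.0
G1 X2.1 Y11.9
G1 X0.0 Y7.0
G1 X2.1 Y2.1
G1 X7.0 Y0.0
G1 X11.9 Y2.1
G1 X14.0 Y7.0
; layer 4
G0 Z8.0
G0 X14.0 Y7.0
G1 X11.9 Y11.9
G1 X7.0 Y14.0
G1 X2.1 Y11.9
G1 X0.0 Y7.0
G1 X2.1 Y2.1
G1 X7.0 Y0.0
G1 X11.9 Y2.1
G1 X14.0 Y7.0
; layer 5
G0 Z10.0
G0 X14.0 Y7.0
G1 X11.9 Y11.9
G1 X7.0 Y14.0
G1 X2.1 Y11.9
G1 X0.0 Y7.0
G1 X2.1 Y2.1
G1 X7.0 Y0.0
G1 X11.9 Y2.1
G1 X14.0 Y7.0
; layer 6
G0 Z12.0
G0 X14.0 Y7.0
G1 X11.9 Y11.9
G1 X7.0 Y14.0
G1 X2.1 Y11.9
G1 X0.0 Y7.0
G1 X2.1 Y2.1
G1 X7.0 Y0.0
G1 X11.9 Y2.1
G1 X14.0 Y7.0
M2 ; end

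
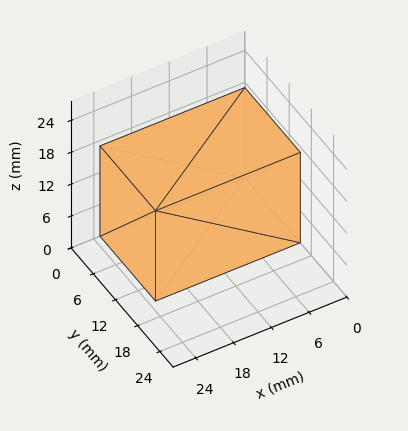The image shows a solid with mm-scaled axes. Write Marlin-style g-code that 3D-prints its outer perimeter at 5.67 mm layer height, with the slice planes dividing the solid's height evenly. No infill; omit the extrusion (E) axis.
Reading the render: the shape is a rectangular box, roughly 23 × 15 mm footprint and 17 mm tall (dimensions read to the nearest mm from the axis ticks). For the g-code, the solid's height is divided into equal slices at the stated Δz and each level perimeter traced with G1 moves after a G0 lift.

; perimeter-only toolpath
G21 ; units = mm
G90 ; absolute positioning
G28 ; home
; layer 1
G0 Z5.67
G0 X0.00 Y0.00
G1 X23.00 Y0.00
G1 X23.00 Y15.00
G1 X0.00 Y15.00
G1 X0.00 Y0.00
; layer 2
G0 Z11.33
G0 X0.00 Y0.00
G1 X23.00 Y0.00
G1 X23.00 Y15.00
G1 X0.00 Y15.00
G1 X0.00 Y0.00
; layer 3
G0 Z17.00
G0 X0.00 Y0.00
G1 X23.00 Y0.00
G1 X23.00 Y15.00
G1 X0.00 Y15.00
G1 X0.00 Y0.00
M2 ; end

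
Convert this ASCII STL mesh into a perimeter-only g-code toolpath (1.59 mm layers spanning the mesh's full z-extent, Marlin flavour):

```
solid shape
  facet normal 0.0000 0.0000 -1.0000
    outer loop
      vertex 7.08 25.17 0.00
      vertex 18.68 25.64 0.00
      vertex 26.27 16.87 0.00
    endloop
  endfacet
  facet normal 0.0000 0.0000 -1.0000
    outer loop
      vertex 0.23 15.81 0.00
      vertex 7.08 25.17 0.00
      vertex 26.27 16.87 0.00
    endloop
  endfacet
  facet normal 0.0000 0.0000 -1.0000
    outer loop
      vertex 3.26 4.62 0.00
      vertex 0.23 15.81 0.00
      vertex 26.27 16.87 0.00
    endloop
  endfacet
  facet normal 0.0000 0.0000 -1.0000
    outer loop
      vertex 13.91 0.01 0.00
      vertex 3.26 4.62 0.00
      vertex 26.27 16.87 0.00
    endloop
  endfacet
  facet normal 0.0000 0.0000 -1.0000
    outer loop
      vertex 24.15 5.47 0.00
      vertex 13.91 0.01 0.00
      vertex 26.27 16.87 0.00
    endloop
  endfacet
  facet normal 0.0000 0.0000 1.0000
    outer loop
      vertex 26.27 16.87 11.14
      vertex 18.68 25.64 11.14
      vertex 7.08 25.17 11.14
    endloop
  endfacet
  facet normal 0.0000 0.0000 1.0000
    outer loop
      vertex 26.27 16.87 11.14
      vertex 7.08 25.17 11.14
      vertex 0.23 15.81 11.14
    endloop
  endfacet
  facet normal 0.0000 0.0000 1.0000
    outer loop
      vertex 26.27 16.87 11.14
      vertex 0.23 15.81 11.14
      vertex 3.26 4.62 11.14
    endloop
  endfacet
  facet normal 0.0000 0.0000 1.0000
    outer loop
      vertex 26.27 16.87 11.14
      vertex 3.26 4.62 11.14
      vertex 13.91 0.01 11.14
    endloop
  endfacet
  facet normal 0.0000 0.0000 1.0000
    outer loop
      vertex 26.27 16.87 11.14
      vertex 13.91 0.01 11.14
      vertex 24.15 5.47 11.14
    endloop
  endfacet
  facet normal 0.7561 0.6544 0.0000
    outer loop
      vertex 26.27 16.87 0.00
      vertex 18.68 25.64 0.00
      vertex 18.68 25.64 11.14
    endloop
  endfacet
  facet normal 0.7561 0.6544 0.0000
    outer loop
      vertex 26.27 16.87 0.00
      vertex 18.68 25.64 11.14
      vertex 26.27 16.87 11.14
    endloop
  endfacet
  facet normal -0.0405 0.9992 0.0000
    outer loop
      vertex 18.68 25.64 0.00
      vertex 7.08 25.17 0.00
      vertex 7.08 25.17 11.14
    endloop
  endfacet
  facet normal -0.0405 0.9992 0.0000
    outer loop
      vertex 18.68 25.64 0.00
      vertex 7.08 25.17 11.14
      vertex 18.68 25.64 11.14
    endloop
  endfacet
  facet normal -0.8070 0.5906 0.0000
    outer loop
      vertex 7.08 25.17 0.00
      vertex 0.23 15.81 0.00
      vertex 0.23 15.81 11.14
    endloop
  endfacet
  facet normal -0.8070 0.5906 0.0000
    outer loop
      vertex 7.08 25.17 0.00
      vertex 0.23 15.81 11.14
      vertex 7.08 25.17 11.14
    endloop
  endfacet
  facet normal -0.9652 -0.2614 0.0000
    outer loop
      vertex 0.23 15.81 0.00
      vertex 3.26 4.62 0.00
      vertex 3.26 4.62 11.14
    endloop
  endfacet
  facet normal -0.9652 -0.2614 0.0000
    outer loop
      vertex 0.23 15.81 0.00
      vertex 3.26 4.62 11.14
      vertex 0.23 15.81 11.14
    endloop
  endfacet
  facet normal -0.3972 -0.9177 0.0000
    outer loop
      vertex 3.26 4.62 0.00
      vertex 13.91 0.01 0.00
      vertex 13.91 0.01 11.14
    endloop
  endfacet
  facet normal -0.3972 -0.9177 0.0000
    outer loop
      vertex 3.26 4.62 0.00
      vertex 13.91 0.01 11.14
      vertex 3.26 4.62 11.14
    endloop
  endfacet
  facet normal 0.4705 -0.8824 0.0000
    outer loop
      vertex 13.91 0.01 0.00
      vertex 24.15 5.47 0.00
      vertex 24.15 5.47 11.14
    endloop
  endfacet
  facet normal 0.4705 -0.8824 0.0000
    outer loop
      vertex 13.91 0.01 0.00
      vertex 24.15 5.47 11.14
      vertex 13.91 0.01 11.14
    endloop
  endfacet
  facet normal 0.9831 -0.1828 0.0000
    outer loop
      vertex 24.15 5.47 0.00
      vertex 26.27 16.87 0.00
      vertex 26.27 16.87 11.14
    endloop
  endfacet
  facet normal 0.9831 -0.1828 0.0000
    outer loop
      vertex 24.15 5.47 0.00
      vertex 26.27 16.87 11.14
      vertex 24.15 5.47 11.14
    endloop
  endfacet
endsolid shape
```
; perimeter-only toolpath
G21 ; units = mm
G90 ; absolute positioning
G28 ; home
; layer 1
G0 Z1.59
G0 X26.27 Y16.87
G1 X18.68 Y25.64
G1 X7.08 Y25.17
G1 X0.23 Y15.81
G1 X3.26 Y4.62
G1 X13.91 Y0.01
G1 X24.15 Y5.47
G1 X26.27 Y16.87
; layer 2
G0 Z3.18
G0 X26.27 Y16.87
G1 X18.68 Y25.64
G1 X7.08 Y25.17
G1 X0.23 Y15.81
G1 X3.26 Y4.62
G1 X13.91 Y0.01
G1 X24.15 Y5.47
G1 X26.27 Y16.87
; layer 3
G0 Z4.77
G0 X26.27 Y16.87
G1 X18.68 Y25.64
G1 X7.08 Y25.17
G1 X0.23 Y15.81
G1 X3.26 Y4.62
G1 X13.91 Y0.01
G1 X24.15 Y5.47
G1 X26.27 Y16.87
; layer 4
G0 Z6.37
G0 X26.27 Y16.87
G1 X18.68 Y25.64
G1 X7.08 Y25.17
G1 X0.23 Y15.81
G1 X3.26 Y4.62
G1 X13.91 Y0.01
G1 X24.15 Y5.47
G1 X26.27 Y16.87
; layer 5
G0 Z7.96
G0 X26.27 Y16.87
G1 X18.68 Y25.64
G1 X7.08 Y25.17
G1 X0.23 Y15.81
G1 X3.26 Y4.62
G1 X13.91 Y0.01
G1 X24.15 Y5.47
G1 X26.27 Y16.87
; layer 6
G0 Z9.55
G0 X26.27 Y16.87
G1 X18.68 Y25.64
G1 X7.08 Y25.17
G1 X0.23 Y15.81
G1 X3.26 Y4.62
G1 X13.91 Y0.01
G1 X24.15 Y5.47
G1 X26.27 Y16.87
; layer 7
G0 Z11.14
G0 X26.27 Y16.87
G1 X18.68 Y25.64
G1 X7.08 Y25.17
G1 X0.23 Y15.81
G1 X3.26 Y4.62
G1 X13.91 Y0.01
G1 X24.15 Y5.47
G1 X26.27 Y16.87
M2 ; end

The solid is a regular 7-sided prism (a cylinder approximated with 7 flat sides), circumscribed radius ≈ 13.4 mm, height ≈ 11.1 mm. Slicing at Δz = 1.59 mm — 7 equal slices spanning the solid's height, so layer i sits at z = i·h/7 — gives 7 non-empty perimeters. Each is a 7-segment closed polygon; G0 lifts to the layer z and rapids to the start vertex, then G1 traces the edges.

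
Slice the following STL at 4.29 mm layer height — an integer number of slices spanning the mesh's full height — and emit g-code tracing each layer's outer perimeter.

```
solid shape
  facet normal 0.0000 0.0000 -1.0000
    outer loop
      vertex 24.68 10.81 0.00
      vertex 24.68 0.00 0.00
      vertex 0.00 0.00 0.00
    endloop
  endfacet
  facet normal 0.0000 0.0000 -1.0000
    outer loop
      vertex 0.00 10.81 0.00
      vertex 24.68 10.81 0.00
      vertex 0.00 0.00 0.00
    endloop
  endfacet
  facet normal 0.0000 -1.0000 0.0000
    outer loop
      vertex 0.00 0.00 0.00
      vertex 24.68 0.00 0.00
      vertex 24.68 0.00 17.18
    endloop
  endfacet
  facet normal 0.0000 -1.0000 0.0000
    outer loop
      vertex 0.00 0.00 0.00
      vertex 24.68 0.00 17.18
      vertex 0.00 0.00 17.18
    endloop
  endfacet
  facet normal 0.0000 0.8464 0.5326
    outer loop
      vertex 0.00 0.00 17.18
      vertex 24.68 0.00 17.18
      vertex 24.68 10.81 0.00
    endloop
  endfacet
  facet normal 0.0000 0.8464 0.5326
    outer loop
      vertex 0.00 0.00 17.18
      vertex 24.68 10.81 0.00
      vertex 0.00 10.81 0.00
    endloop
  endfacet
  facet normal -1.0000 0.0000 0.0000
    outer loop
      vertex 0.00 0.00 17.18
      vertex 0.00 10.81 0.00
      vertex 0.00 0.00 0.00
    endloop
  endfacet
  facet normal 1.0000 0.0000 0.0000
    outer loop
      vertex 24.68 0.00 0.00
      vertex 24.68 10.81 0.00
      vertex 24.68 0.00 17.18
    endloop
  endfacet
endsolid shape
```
; perimeter-only toolpath
G21 ; units = mm
G90 ; absolute positioning
G28 ; home
; layer 1
G0 Z4.29
G0 X0.00 Y0.00
G1 X24.68 Y0.00
G1 X24.68 Y8.11
G1 X0.00 Y8.11
G1 X0.00 Y0.00
; layer 2
G0 Z8.59
G0 X0.00 Y0.00
G1 X24.68 Y0.00
G1 X24.68 Y5.41
G1 X0.00 Y5.41
G1 X0.00 Y0.00
; layer 3
G0 Z12.88
G0 X0.00 Y0.00
G1 X24.68 Y0.00
G1 X24.68 Y2.70
G1 X0.00 Y2.70
G1 X0.00 Y0.00
M2 ; end

The solid is a wedge (ramp): 24.7 × 10.8 mm base, rising to 17.2 mm along the y=0 edge and sloping linearly to z=0 at y=10.8. Slicing at Δz = 4.29 mm — 4 equal slices spanning the solid's height, so layer i sits at z = i·h/4 — gives 3 non-empty perimeters. Each is a 4-segment closed polygon; G0 lifts to the layer z and rapids to the start vertex, then G1 traces the edges. The cross-section shrinks linearly with z (the slice at the apex is degenerate and omitted).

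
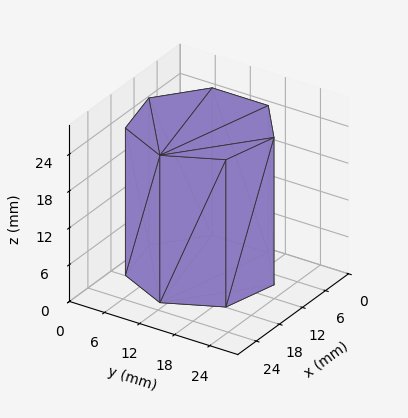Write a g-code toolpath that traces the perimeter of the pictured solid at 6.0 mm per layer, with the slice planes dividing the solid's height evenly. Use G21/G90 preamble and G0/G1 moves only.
Reading the render: the shape is a regular 7-sided prism (a cylinder approximated with 7 flat sides), circumscribed radius ≈ 11 mm, height ≈ 24 mm (dimensions read to the nearest mm from the axis ticks). For the g-code, the solid's height is divided into equal slices at the stated Δz and each level perimeter traced with G1 moves after a G0 lift.

; perimeter-only toolpath
G21 ; units = mm
G90 ; absolute positioning
G28 ; home
; layer 1
G0 Z6.0
G0 X22.0 Y11.0
G1 X17.9 Y19.6
G1 X8.6 Y21.7
G1 X1.1 Y15.8
G1 X1.1 Y6.2
G1 X8.6 Y0.3
G1 X17.9 Y2.4
G1 X22.0 Y11.0
; layer 2
G0 Z12.0
G0 X22.0 Y11.0
G1 X17.9 Y19.6
G1 X8.6 Y21.7
G1 X1.1 Y15.8
G1 X1.1 Y6.2
G1 X8.6 Y0.3
G1 X17.9 Y2.4
G1 X22.0 Y11.0
; layer 3
G0 Z18.0
G0 X22.0 Y11.0
G1 X17.9 Y19.6
G1 X8.6 Y21.7
G1 X1.1 Y15.8
G1 X1.1 Y6.2
G1 X8.6 Y0.3
G1 X17.9 Y2.4
G1 X22.0 Y11.0
; layer 4
G0 Z24.0
G0 X22.0 Y11.0
G1 X17.9 Y19.6
G1 X8.6 Y21.7
G1 X1.1 Y15.8
G1 X1.1 Y6.2
G1 X8.6 Y0.3
G1 X17.9 Y2.4
G1 X22.0 Y11.0
M2 ; end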